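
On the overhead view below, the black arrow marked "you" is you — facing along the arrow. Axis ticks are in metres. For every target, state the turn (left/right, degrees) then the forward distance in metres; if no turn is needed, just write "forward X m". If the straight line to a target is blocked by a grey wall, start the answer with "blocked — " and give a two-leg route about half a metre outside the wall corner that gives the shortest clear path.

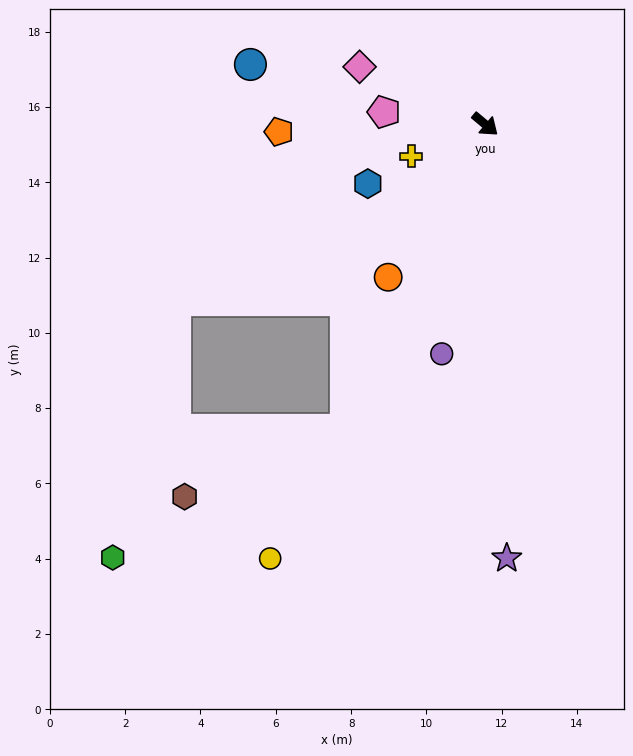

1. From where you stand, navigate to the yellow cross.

turn right 117°, forward 2.1 m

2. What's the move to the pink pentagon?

turn right 147°, forward 2.7 m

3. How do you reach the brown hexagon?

blocked — turn right 75°, forward 8.9 m, then turn right 42°, forward 4.6 m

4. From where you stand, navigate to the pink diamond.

turn right 165°, forward 3.7 m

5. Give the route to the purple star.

turn right 47°, forward 11.5 m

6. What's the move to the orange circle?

turn right 82°, forward 4.8 m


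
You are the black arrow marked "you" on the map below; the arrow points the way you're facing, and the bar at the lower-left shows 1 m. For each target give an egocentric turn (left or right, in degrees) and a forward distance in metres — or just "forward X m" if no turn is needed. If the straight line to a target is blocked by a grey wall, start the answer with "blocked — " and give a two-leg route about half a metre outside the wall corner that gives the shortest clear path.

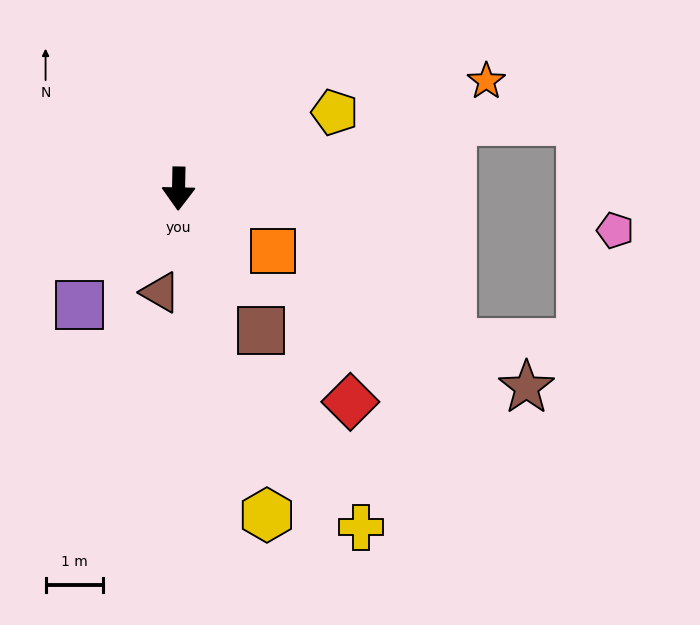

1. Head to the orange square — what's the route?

turn left 58°, forward 2.0 m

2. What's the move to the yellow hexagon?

turn left 16°, forward 5.9 m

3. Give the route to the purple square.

turn right 39°, forward 2.7 m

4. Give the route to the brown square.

turn left 31°, forward 2.9 m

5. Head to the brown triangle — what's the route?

turn right 9°, forward 1.8 m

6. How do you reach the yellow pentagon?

turn left 117°, forward 3.0 m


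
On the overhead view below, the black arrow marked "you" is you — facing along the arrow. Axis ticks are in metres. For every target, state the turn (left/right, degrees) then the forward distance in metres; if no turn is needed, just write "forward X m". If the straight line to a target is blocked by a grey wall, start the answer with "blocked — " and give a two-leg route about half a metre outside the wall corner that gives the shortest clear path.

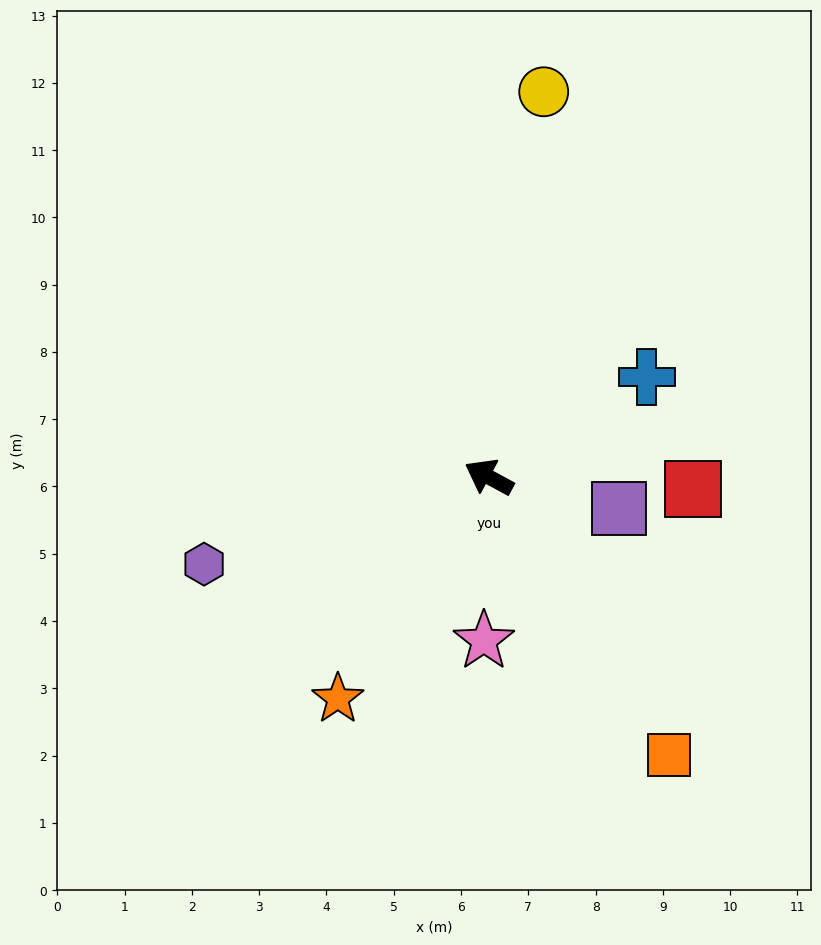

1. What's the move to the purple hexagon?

turn left 45°, forward 4.4 m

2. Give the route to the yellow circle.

turn right 70°, forward 5.8 m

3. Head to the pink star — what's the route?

turn left 117°, forward 2.4 m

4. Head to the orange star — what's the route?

turn left 84°, forward 4.0 m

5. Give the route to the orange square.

turn left 151°, forward 4.9 m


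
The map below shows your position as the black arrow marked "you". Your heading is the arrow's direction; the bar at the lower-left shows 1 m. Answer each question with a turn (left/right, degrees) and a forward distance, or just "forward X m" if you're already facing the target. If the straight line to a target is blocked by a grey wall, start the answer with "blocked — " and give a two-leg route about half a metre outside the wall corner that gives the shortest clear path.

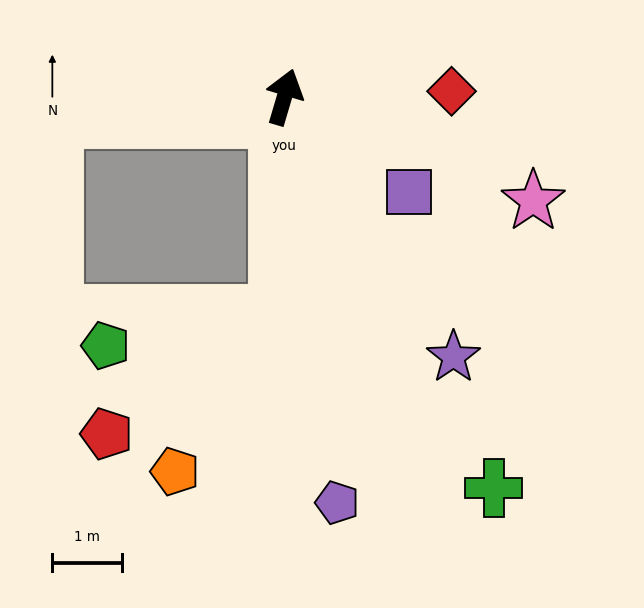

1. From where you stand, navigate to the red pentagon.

blocked — turn right 165°, forward 3.1 m, then turn right 54°, forward 3.0 m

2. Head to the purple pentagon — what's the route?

turn right 156°, forward 5.9 m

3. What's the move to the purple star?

turn right 130°, forward 4.5 m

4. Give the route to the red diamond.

turn right 72°, forward 2.4 m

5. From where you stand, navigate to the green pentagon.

blocked — turn right 165°, forward 3.1 m, then turn right 78°, forward 2.5 m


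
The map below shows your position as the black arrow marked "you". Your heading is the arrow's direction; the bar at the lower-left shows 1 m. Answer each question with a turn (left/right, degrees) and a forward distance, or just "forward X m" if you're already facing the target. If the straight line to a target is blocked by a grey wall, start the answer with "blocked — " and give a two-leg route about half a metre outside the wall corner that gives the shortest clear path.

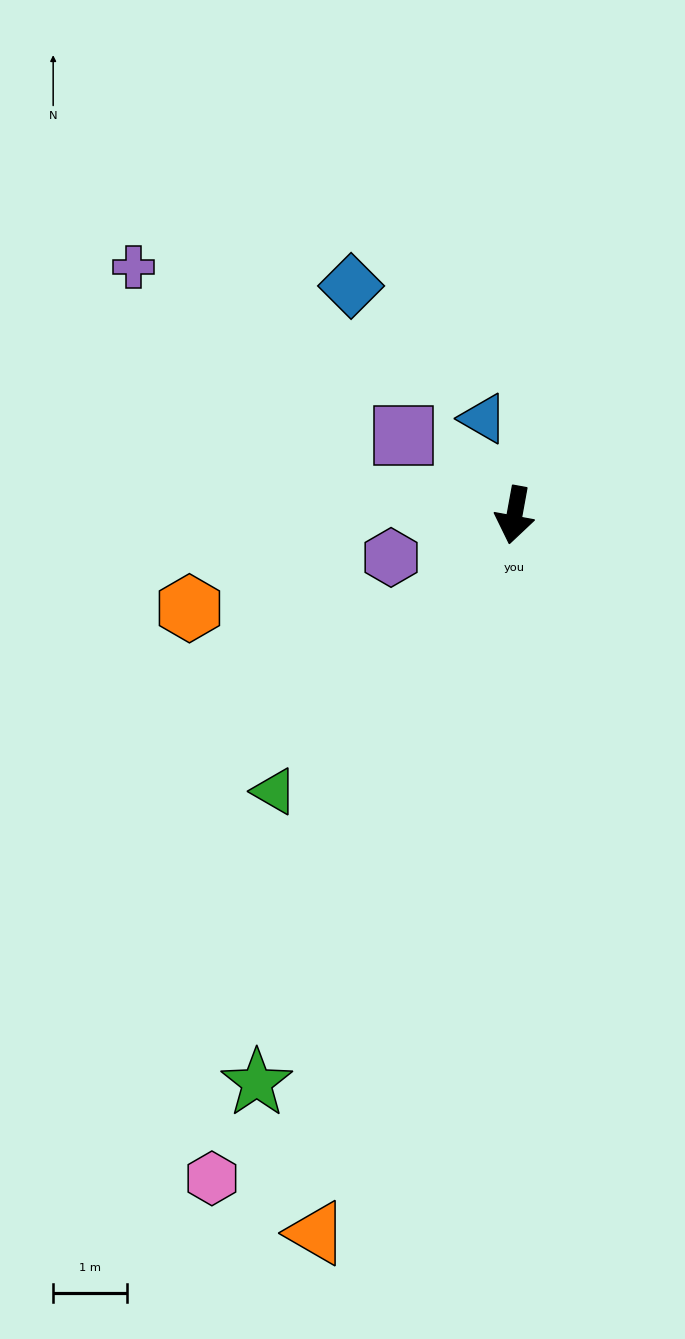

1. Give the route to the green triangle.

turn right 31°, forward 5.0 m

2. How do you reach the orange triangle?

turn right 5°, forward 10.2 m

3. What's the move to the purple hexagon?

turn right 61°, forward 1.8 m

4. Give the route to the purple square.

turn right 115°, forward 1.9 m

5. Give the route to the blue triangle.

turn right 152°, forward 1.4 m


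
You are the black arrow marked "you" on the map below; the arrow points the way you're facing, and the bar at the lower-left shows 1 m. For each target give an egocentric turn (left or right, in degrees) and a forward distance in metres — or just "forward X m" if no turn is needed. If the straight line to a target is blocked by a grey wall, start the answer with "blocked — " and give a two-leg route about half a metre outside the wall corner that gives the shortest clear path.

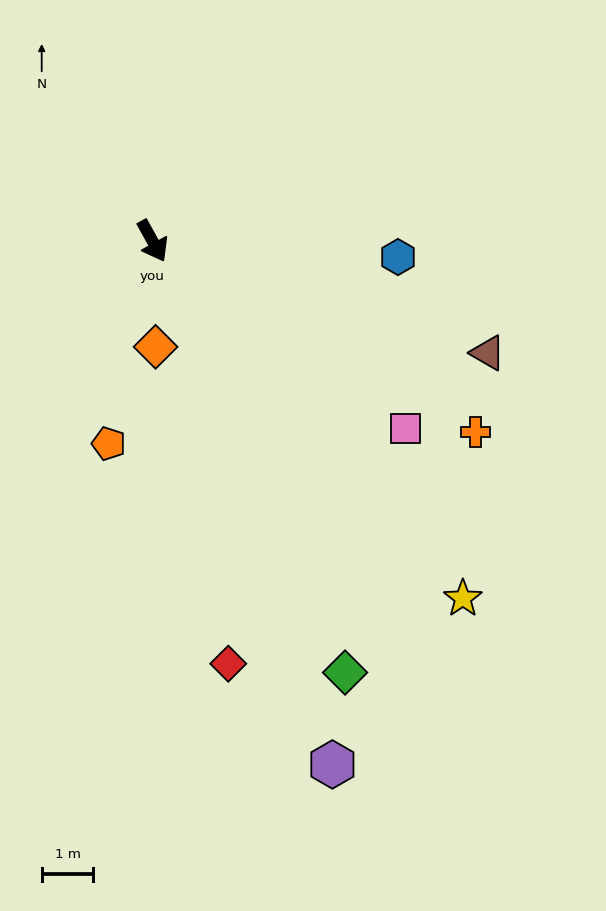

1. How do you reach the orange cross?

turn left 30°, forward 7.3 m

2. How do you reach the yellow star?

turn left 12°, forward 9.2 m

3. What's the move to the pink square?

turn left 24°, forward 6.1 m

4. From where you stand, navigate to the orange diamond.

turn right 27°, forward 2.1 m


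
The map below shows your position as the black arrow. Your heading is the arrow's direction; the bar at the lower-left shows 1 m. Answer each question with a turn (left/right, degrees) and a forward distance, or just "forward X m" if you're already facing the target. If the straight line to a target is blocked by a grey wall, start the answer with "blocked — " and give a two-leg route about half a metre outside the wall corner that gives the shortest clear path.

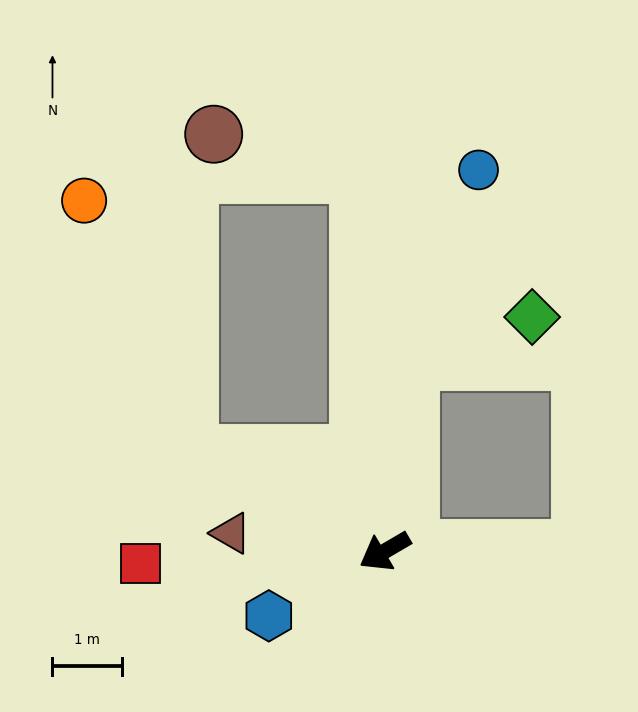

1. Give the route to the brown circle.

blocked — turn right 116°, forward 5.5 m, then turn left 71°, forward 2.2 m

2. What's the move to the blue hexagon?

forward 1.9 m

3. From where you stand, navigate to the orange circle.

blocked — turn right 57°, forward 3.2 m, then turn right 41°, forward 4.0 m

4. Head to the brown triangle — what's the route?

turn right 37°, forward 2.2 m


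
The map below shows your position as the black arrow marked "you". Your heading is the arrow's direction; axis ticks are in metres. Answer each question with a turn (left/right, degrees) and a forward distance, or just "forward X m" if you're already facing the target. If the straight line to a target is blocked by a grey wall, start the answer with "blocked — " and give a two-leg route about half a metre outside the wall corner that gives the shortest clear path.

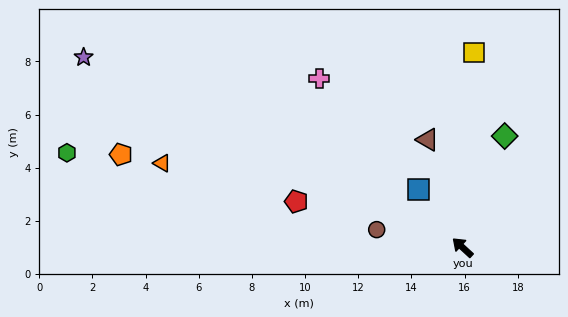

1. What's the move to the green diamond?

turn right 68°, forward 4.5 m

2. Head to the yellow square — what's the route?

turn right 51°, forward 7.3 m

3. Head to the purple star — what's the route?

turn left 16°, forward 15.9 m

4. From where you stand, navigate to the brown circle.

turn left 31°, forward 3.3 m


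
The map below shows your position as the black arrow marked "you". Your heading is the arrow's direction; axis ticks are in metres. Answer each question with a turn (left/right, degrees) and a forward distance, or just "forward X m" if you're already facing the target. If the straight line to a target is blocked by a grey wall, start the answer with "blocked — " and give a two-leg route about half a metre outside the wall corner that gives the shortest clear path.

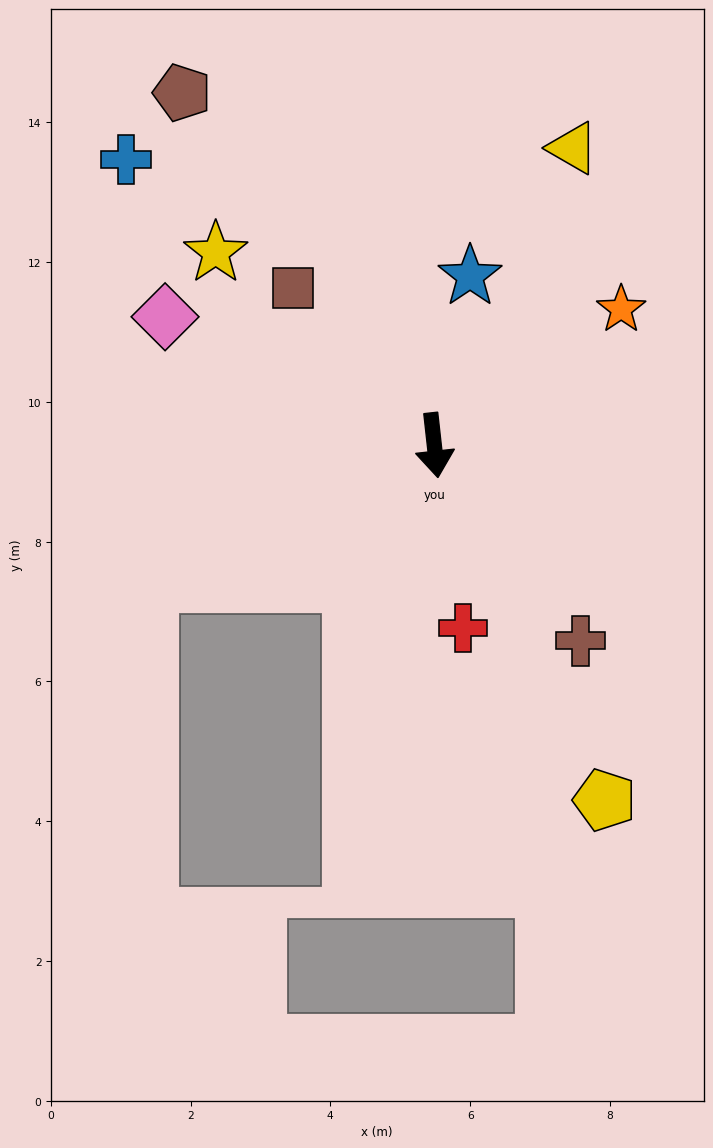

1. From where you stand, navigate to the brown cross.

turn left 30°, forward 3.5 m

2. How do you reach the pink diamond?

turn right 122°, forward 4.3 m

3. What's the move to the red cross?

turn left 3°, forward 2.6 m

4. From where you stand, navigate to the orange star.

turn left 120°, forward 3.3 m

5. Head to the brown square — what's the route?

turn right 144°, forward 3.0 m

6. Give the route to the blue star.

turn left 162°, forward 2.5 m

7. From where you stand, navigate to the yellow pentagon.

turn left 19°, forward 5.6 m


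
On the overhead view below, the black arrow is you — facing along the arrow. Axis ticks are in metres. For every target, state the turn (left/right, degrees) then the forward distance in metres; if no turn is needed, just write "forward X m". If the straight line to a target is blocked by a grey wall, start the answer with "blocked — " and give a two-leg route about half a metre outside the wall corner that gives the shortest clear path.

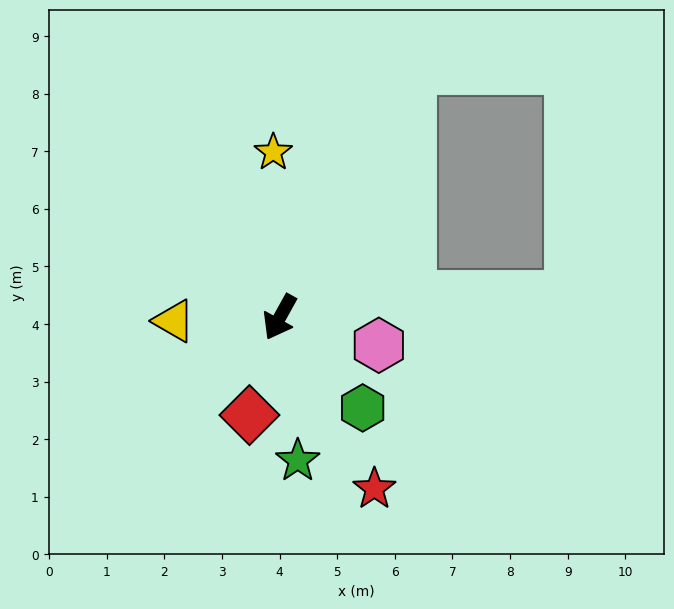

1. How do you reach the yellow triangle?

turn right 59°, forward 1.8 m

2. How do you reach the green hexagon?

turn left 71°, forward 2.1 m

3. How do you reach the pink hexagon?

turn left 103°, forward 1.8 m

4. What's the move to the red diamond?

turn left 12°, forward 1.8 m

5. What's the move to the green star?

turn left 36°, forward 2.5 m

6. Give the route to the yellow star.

turn right 149°, forward 2.9 m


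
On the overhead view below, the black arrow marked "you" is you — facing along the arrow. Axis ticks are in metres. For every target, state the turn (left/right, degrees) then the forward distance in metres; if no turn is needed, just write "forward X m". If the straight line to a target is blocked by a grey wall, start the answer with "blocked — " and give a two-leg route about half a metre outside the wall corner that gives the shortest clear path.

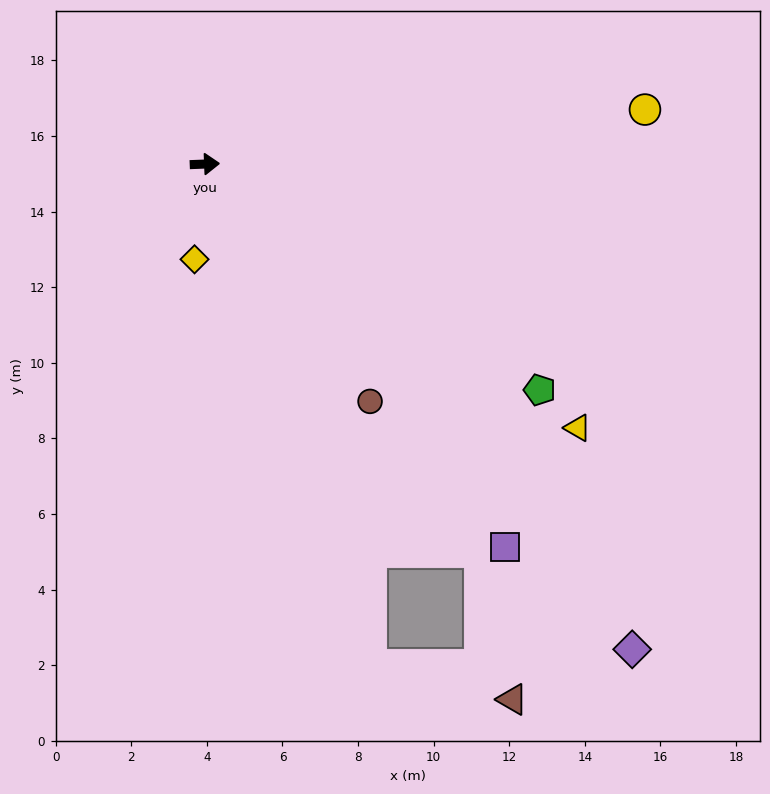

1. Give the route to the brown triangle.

blocked — turn right 74°, forward 14.0 m, then turn left 58°, forward 3.8 m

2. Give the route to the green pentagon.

turn right 36°, forward 10.7 m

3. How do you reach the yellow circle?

turn left 5°, forward 11.7 m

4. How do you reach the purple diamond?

turn right 51°, forward 17.1 m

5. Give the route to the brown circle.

turn right 57°, forward 7.7 m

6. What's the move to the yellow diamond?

turn right 98°, forward 2.5 m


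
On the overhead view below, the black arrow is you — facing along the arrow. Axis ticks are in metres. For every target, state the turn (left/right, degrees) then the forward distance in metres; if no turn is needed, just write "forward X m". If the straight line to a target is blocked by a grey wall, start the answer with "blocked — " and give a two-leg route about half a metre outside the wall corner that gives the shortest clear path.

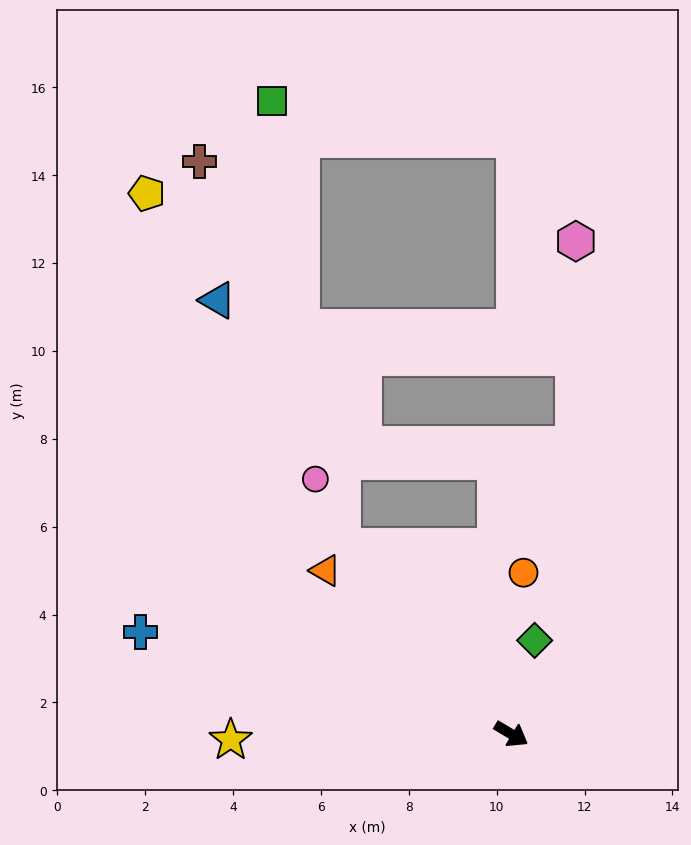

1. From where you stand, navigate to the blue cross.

turn right 165°, forward 8.8 m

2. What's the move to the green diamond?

turn left 107°, forward 2.2 m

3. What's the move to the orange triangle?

turn left 170°, forward 5.6 m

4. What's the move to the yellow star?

turn right 148°, forward 6.4 m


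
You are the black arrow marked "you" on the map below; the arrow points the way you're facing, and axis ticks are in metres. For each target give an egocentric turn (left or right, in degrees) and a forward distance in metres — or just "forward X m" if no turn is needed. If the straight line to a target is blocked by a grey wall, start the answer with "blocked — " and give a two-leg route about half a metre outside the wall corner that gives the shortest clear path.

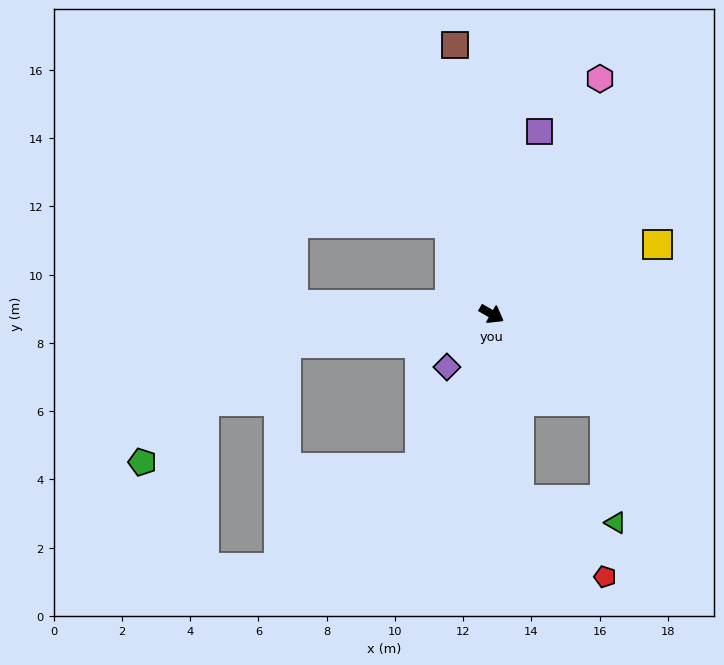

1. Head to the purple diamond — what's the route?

turn right 100°, forward 2.0 m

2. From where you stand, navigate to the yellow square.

turn left 53°, forward 5.3 m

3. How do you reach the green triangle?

blocked — turn right 8°, forward 4.2 m, then turn right 47°, forward 3.5 m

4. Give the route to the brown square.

turn left 128°, forward 7.9 m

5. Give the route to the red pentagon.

blocked — turn right 51°, forward 5.5 m, then turn left 39°, forward 3.4 m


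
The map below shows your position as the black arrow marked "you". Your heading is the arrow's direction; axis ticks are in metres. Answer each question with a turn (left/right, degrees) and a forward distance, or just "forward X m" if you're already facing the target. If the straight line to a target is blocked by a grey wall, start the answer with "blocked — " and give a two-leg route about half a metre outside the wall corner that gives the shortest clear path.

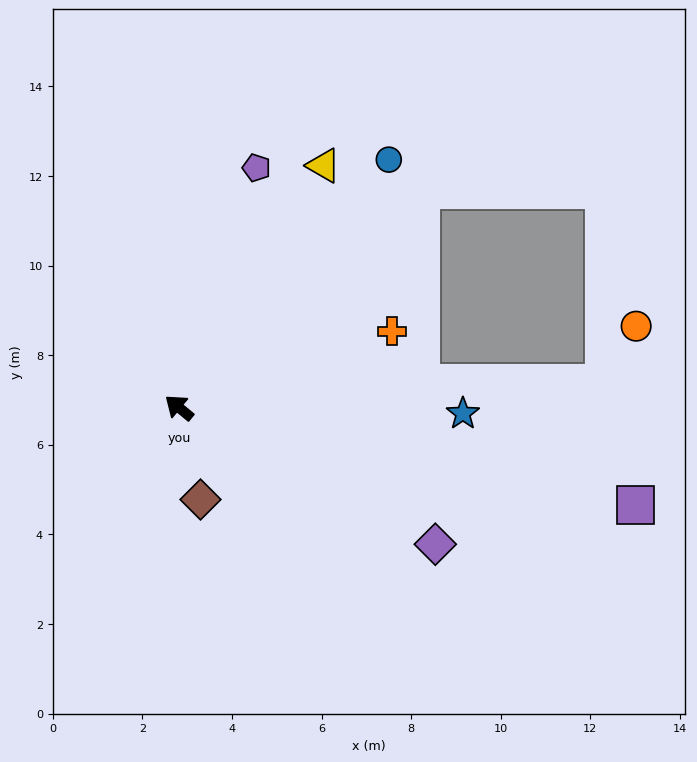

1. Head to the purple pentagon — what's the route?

turn right 68°, forward 5.6 m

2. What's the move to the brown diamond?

turn left 143°, forward 2.1 m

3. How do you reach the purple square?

turn right 153°, forward 10.4 m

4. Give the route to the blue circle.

turn right 91°, forward 7.3 m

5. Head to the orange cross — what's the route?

turn right 121°, forward 5.1 m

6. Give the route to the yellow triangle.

turn right 81°, forward 6.3 m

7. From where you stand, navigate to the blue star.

turn right 142°, forward 6.3 m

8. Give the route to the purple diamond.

turn right 169°, forward 6.5 m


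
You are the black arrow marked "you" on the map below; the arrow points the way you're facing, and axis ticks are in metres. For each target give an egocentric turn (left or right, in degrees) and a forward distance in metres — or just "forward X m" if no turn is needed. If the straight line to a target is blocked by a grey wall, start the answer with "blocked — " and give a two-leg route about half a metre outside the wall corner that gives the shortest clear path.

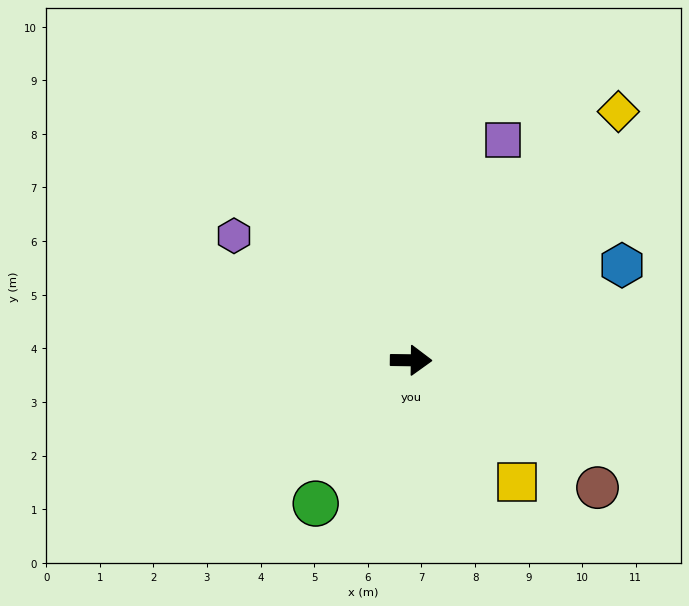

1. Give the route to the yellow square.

turn right 48°, forward 3.0 m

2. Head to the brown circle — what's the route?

turn right 34°, forward 4.2 m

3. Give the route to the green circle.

turn right 123°, forward 3.2 m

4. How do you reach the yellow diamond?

turn left 51°, forward 6.0 m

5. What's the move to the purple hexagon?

turn left 146°, forward 4.0 m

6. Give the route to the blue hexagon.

turn left 25°, forward 4.3 m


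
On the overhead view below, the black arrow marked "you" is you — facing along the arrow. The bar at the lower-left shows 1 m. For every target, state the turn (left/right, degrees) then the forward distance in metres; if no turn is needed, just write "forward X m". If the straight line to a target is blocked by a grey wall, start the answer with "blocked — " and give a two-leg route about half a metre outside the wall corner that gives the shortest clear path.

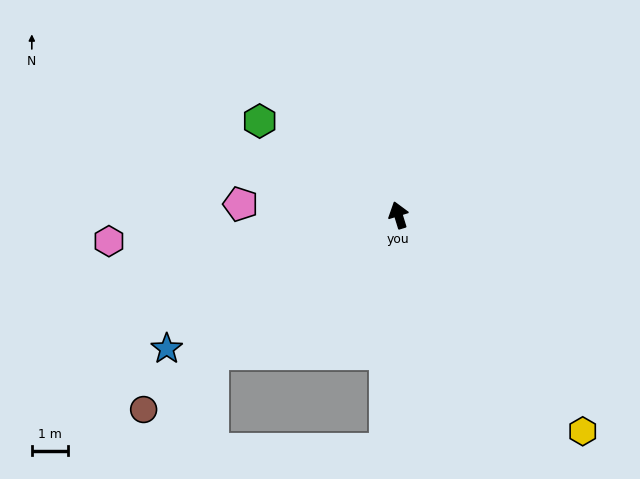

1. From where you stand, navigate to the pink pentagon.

turn left 69°, forward 4.3 m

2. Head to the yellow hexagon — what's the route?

turn right 157°, forward 7.8 m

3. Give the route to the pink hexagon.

turn left 78°, forward 7.9 m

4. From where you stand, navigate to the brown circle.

turn left 110°, forward 8.8 m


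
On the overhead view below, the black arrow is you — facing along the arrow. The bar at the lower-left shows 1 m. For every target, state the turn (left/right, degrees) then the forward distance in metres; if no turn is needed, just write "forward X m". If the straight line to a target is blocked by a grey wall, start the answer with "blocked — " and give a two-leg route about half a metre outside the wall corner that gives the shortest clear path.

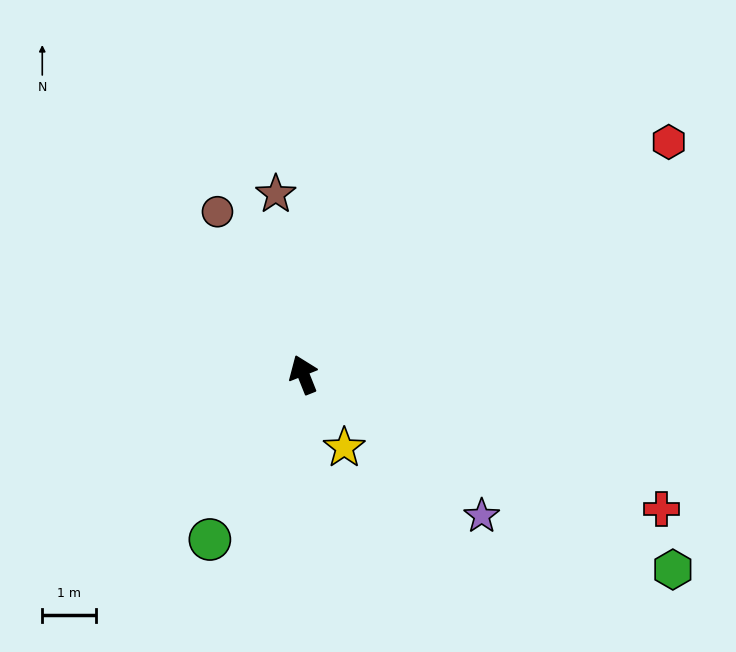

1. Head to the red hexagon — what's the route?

turn right 79°, forward 8.1 m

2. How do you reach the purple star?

turn right 150°, forward 4.2 m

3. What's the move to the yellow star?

turn right 173°, forward 1.6 m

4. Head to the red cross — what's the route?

turn right 132°, forward 7.1 m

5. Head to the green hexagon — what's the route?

turn right 140°, forward 7.8 m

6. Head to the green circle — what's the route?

turn left 129°, forward 3.5 m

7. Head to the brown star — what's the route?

turn right 13°, forward 3.4 m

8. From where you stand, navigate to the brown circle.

turn left 6°, forward 3.4 m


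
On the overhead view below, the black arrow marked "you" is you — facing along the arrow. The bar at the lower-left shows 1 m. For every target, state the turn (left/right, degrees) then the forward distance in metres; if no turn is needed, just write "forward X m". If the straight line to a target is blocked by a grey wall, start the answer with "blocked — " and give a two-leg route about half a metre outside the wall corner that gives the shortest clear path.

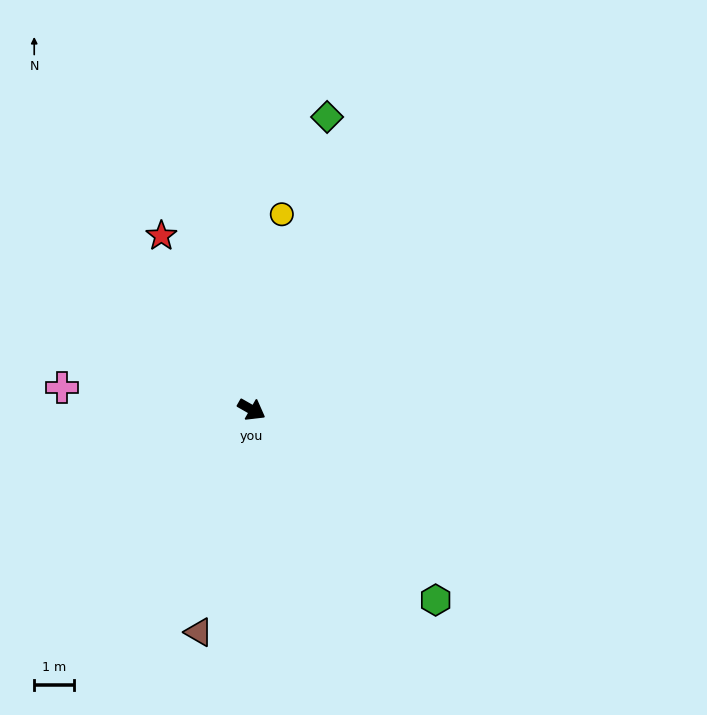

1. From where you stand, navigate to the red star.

turn left 147°, forward 4.9 m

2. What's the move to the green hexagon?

turn right 16°, forward 6.6 m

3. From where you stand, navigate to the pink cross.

turn right 157°, forward 4.8 m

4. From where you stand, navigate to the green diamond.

turn left 105°, forward 7.5 m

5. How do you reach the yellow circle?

turn left 111°, forward 4.9 m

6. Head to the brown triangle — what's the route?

turn right 74°, forward 5.7 m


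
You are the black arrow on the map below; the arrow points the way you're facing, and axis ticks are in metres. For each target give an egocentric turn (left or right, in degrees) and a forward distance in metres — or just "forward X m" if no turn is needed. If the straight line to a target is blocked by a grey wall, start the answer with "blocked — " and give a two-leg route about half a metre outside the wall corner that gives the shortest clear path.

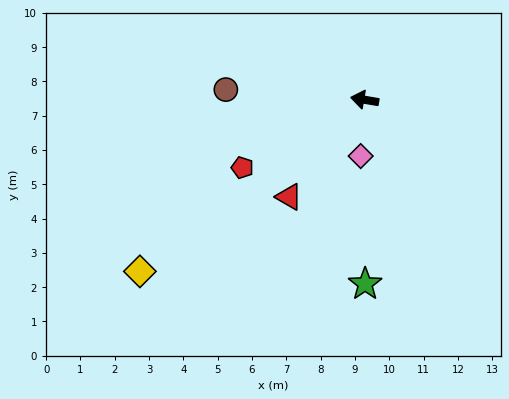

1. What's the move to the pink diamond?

turn left 96°, forward 1.6 m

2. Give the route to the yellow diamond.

turn left 47°, forward 8.2 m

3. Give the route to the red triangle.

turn left 62°, forward 3.6 m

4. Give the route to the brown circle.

turn left 5°, forward 4.1 m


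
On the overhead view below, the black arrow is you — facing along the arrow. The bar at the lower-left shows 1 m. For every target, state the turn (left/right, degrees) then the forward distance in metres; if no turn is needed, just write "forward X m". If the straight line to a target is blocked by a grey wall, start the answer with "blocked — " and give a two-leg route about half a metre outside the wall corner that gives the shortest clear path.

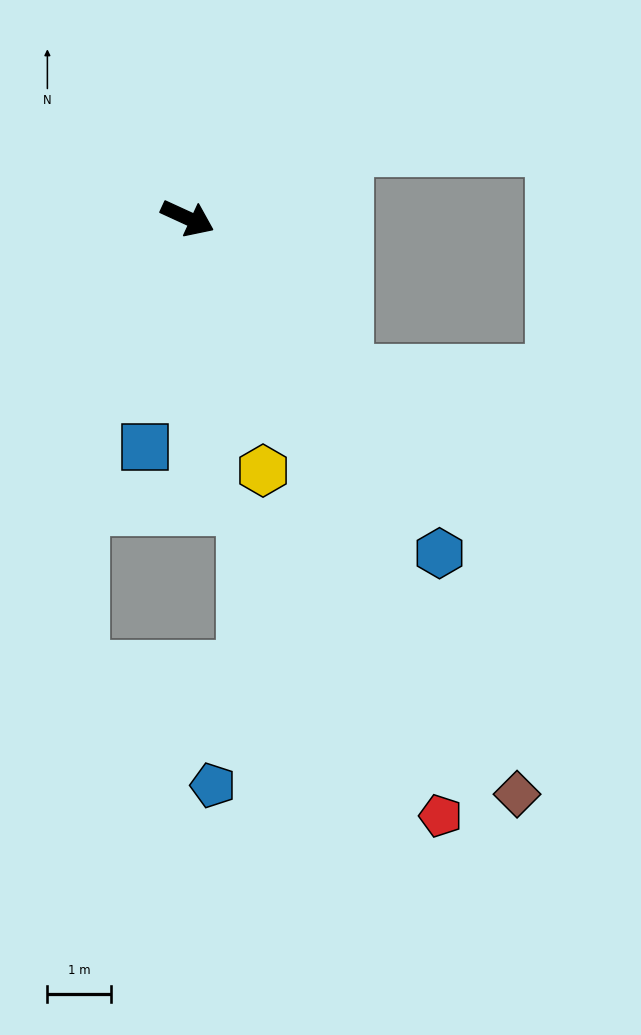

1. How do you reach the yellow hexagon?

turn right 49°, forward 4.2 m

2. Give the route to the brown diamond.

turn right 36°, forward 10.5 m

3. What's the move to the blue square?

turn right 76°, forward 3.7 m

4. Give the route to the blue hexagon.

turn right 28°, forward 6.6 m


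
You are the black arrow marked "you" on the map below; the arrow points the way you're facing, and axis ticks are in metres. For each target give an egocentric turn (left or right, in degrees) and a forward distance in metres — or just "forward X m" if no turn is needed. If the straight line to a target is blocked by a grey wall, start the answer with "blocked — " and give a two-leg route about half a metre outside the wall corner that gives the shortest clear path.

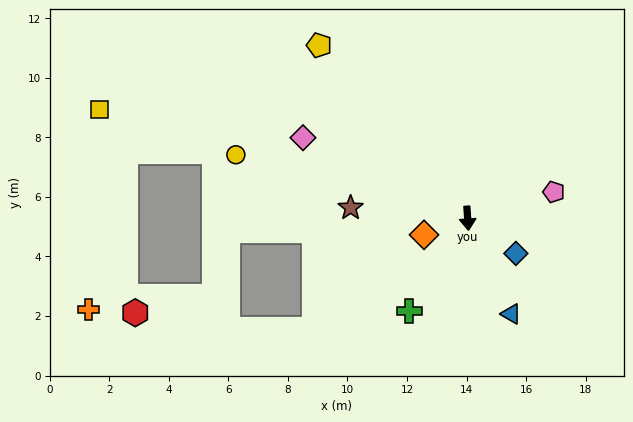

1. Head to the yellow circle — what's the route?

turn right 109°, forward 8.1 m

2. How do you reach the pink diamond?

turn right 120°, forward 6.2 m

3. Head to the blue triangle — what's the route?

turn left 21°, forward 3.5 m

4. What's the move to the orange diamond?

turn right 73°, forward 1.6 m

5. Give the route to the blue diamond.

turn left 50°, forward 2.0 m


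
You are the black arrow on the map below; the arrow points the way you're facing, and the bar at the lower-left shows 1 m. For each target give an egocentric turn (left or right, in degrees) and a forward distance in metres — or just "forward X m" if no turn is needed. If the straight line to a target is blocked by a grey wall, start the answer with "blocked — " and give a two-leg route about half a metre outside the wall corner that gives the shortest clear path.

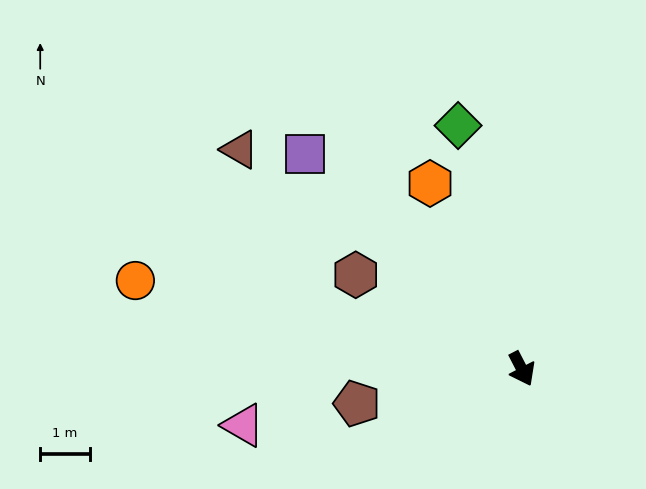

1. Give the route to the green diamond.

turn left 167°, forward 5.1 m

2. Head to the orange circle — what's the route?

turn right 130°, forward 8.0 m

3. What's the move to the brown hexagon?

turn right 147°, forward 3.9 m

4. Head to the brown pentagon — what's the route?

turn right 105°, forward 3.4 m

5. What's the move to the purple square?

turn right 162°, forward 6.2 m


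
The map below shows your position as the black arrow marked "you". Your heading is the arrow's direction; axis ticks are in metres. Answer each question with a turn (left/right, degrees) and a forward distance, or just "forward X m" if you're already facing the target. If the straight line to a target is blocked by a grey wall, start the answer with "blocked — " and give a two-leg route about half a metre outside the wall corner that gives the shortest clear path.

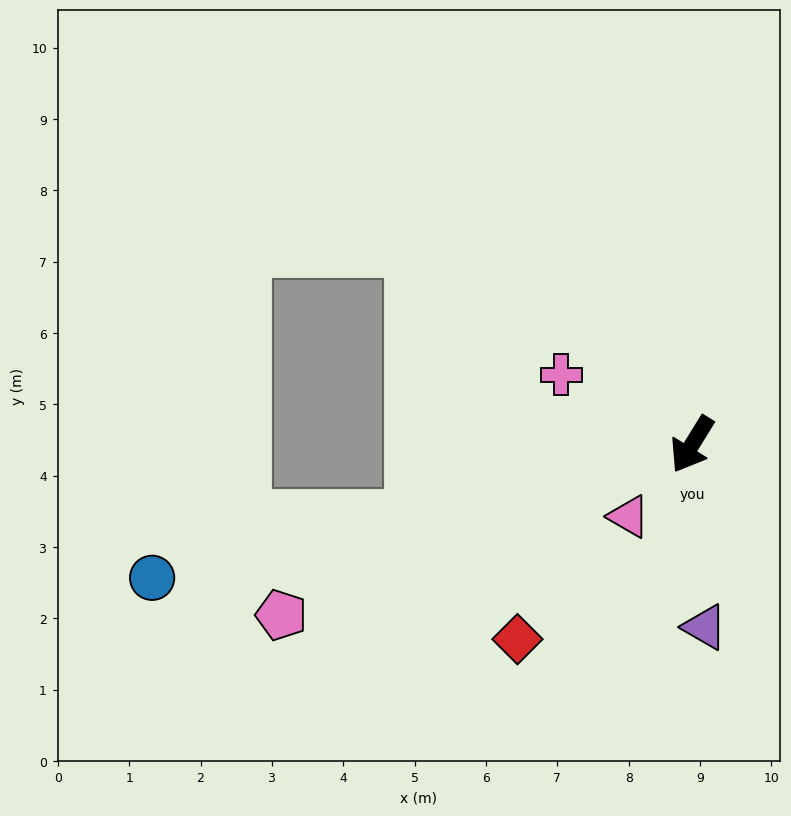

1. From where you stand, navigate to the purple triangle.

turn left 36°, forward 2.6 m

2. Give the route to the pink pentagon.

turn right 36°, forward 6.2 m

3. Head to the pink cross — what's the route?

turn right 86°, forward 2.1 m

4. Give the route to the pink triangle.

turn right 10°, forward 1.3 m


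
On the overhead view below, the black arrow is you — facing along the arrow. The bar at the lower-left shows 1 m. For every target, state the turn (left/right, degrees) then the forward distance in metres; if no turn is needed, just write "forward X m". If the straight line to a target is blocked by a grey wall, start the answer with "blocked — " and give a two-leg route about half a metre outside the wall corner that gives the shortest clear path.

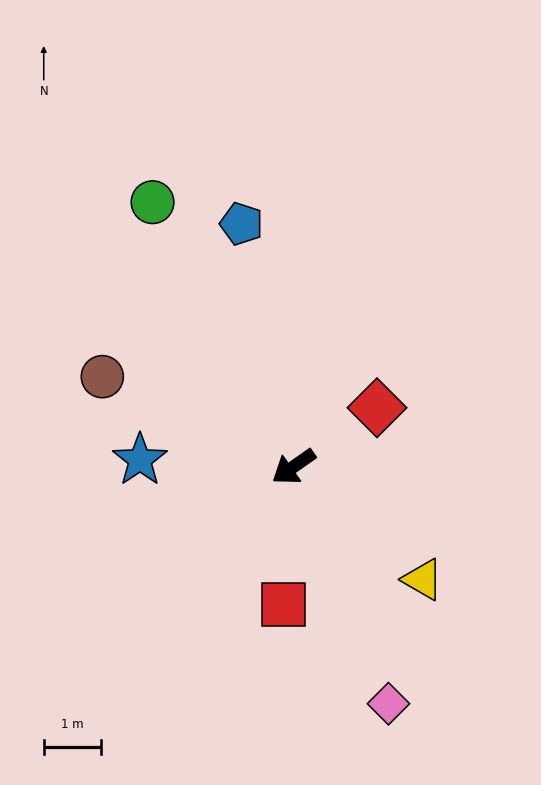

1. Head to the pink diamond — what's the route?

turn left 77°, forward 4.4 m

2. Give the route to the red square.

turn left 51°, forward 2.4 m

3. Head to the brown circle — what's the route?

turn right 60°, forward 3.7 m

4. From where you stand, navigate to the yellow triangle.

turn left 104°, forward 3.0 m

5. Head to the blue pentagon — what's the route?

turn right 113°, forward 4.3 m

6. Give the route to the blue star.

turn right 38°, forward 2.7 m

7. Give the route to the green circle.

turn right 97°, forward 5.2 m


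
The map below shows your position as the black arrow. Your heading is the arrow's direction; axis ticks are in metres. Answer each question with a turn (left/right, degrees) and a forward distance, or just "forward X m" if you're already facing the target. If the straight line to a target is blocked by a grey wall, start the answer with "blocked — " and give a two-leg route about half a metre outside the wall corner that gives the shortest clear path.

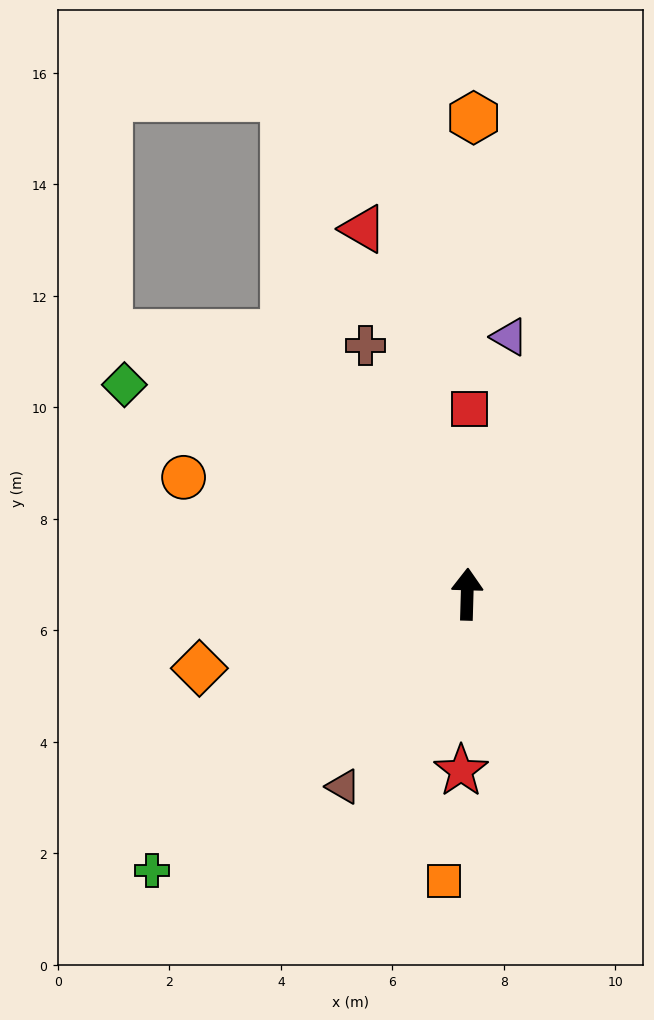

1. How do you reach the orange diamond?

turn left 107°, forward 5.0 m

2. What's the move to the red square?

forward 3.3 m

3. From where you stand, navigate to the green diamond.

turn left 60°, forward 7.2 m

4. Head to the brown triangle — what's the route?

turn left 149°, forward 4.1 m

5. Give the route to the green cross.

turn left 133°, forward 7.5 m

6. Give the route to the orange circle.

turn left 69°, forward 5.5 m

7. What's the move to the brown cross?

turn left 24°, forward 4.8 m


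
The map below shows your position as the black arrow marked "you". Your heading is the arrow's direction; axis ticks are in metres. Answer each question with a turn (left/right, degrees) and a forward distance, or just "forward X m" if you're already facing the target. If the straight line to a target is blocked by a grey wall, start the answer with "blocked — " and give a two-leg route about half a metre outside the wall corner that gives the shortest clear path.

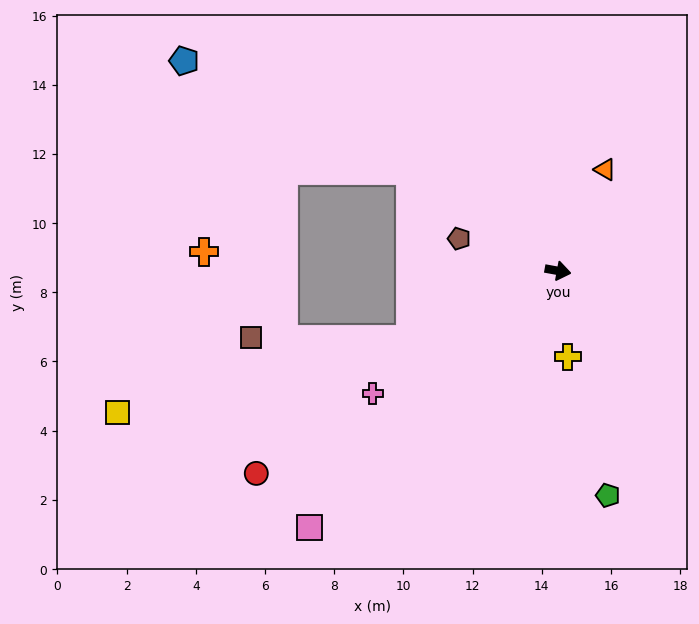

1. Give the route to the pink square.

turn right 124°, forward 10.3 m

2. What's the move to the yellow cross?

turn right 73°, forward 2.5 m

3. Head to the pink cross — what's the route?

turn right 136°, forward 6.4 m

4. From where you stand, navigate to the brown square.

blocked — turn right 145°, forward 4.7 m, then turn right 25°, forward 4.6 m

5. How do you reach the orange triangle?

turn left 75°, forward 3.2 m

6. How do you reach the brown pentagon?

turn left 172°, forward 3.0 m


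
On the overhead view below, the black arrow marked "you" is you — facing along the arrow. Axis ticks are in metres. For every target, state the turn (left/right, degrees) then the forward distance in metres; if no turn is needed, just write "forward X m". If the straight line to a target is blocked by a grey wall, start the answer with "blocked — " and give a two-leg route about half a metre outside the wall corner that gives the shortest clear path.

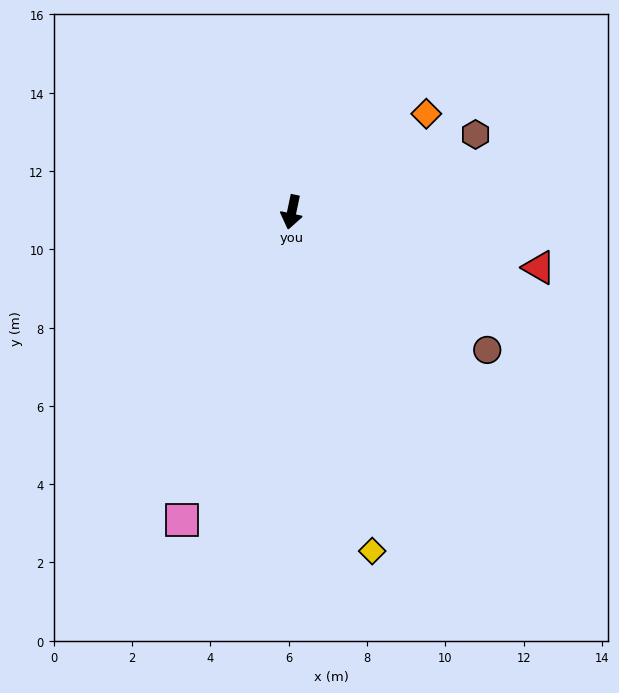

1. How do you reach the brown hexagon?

turn left 125°, forward 5.1 m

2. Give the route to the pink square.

turn right 8°, forward 8.4 m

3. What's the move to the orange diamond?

turn left 138°, forward 4.3 m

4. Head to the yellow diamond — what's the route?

turn left 25°, forward 8.9 m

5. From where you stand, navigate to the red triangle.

turn left 89°, forward 6.5 m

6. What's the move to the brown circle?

turn left 67°, forward 6.1 m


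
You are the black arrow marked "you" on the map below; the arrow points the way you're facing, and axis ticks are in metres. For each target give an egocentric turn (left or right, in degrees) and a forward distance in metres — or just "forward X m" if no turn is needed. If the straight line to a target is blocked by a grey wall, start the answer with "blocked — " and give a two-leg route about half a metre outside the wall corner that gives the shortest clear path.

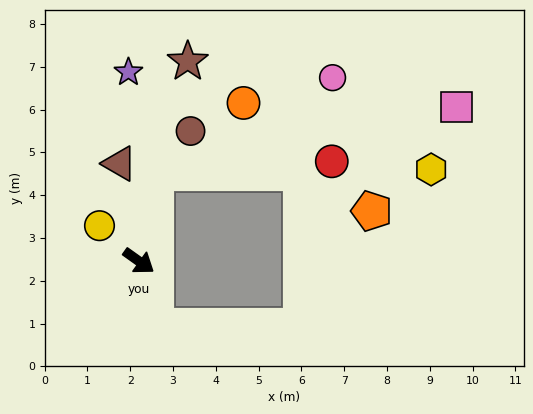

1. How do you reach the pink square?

blocked — turn left 114°, forward 2.1 m, then turn right 66°, forward 7.2 m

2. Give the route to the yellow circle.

turn left 173°, forward 1.2 m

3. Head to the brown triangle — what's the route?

turn left 137°, forward 2.3 m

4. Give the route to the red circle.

blocked — turn left 114°, forward 2.1 m, then turn right 75°, forward 4.1 m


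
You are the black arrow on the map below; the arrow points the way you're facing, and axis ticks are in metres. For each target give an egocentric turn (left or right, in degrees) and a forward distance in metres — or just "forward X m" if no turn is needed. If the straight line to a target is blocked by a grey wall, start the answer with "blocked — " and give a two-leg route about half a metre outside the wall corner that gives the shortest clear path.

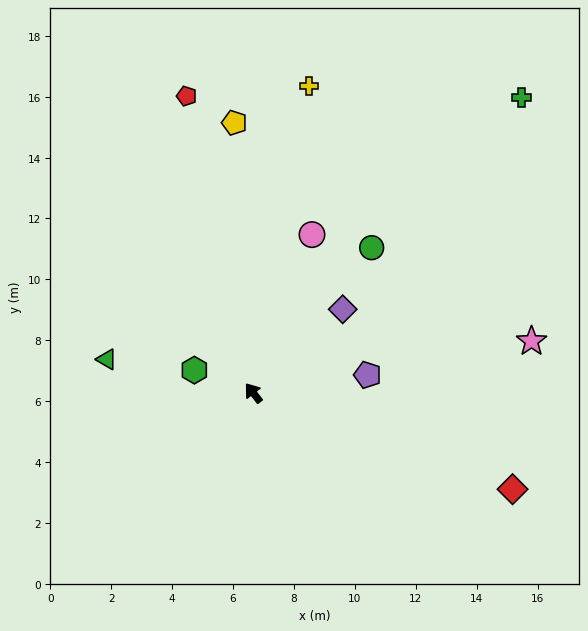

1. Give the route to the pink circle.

turn right 58°, forward 5.5 m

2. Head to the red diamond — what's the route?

turn right 148°, forward 9.1 m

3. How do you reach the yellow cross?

turn right 48°, forward 10.2 m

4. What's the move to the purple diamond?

turn right 84°, forward 4.0 m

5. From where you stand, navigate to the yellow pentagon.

turn right 33°, forward 8.9 m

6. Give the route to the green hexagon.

turn left 31°, forward 2.1 m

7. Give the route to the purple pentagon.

turn right 118°, forward 3.8 m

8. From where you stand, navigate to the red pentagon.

turn right 25°, forward 10.0 m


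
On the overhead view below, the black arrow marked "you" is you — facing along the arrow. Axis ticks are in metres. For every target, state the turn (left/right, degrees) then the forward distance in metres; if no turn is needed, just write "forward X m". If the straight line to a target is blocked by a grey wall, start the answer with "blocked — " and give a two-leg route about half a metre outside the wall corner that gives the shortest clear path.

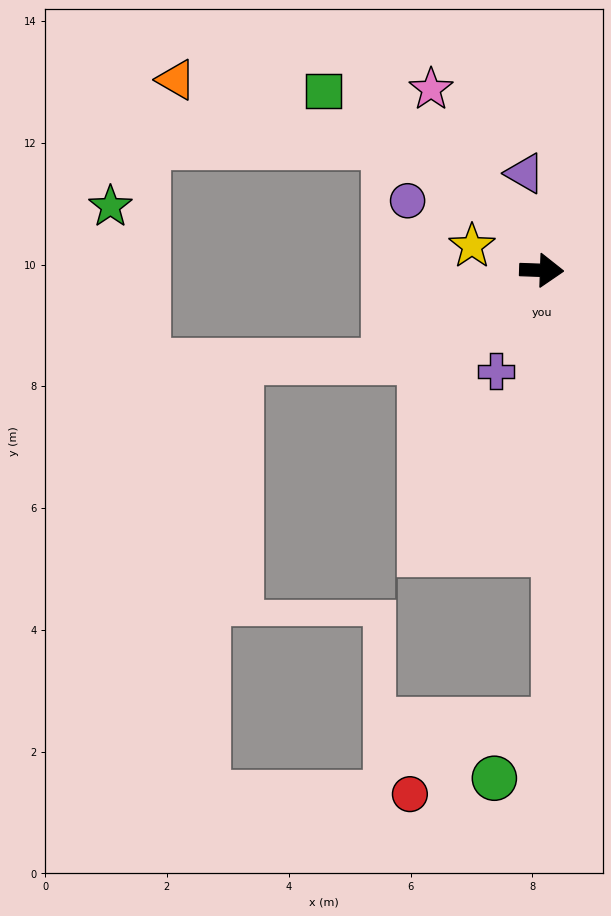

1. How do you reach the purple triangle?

turn left 102°, forward 1.6 m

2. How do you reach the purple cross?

turn right 112°, forward 1.8 m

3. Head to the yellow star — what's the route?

turn left 163°, forward 1.2 m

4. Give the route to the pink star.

turn left 123°, forward 3.5 m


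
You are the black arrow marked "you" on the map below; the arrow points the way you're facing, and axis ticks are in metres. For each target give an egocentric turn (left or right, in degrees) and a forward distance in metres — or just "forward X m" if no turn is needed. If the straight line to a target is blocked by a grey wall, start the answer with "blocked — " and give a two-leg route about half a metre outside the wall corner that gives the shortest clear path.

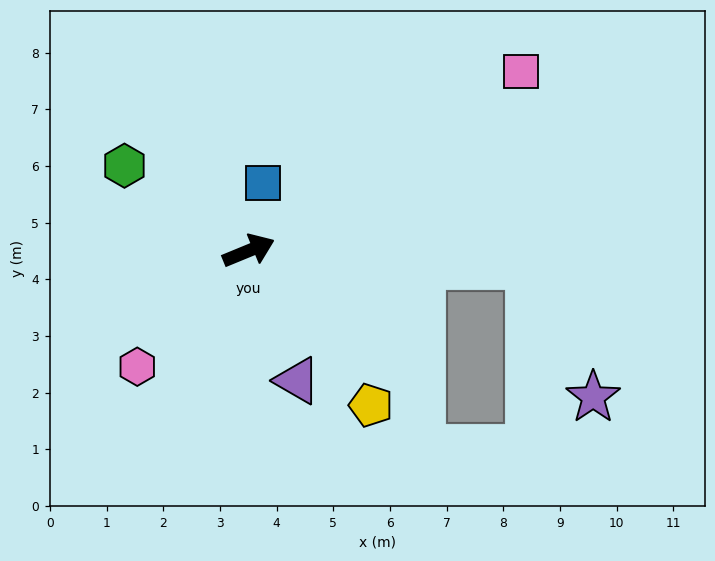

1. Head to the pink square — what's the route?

turn left 11°, forward 5.8 m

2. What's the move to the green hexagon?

turn left 123°, forward 2.7 m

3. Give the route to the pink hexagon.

turn right 156°, forward 2.8 m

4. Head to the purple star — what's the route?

blocked — turn right 25°, forward 5.0 m, then turn right 61°, forward 2.6 m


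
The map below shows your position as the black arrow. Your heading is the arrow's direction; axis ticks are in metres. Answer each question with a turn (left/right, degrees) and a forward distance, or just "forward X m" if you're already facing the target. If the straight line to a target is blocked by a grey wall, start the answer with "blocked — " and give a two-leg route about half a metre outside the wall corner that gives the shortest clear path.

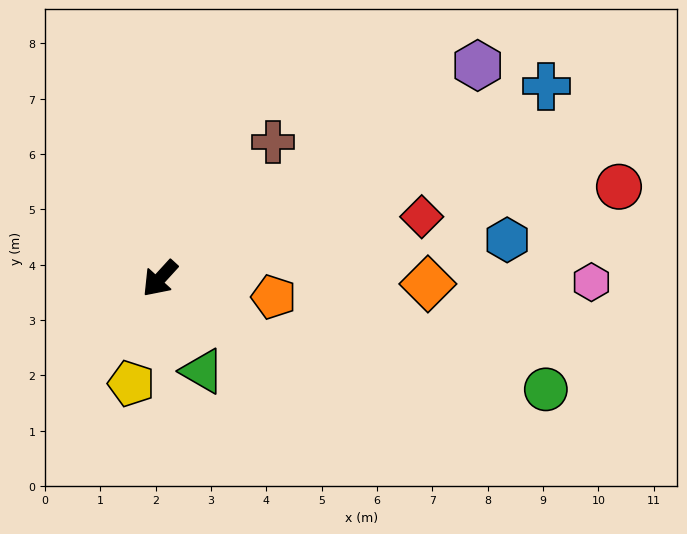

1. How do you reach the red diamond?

turn left 146°, forward 4.9 m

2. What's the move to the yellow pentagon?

turn left 27°, forward 2.0 m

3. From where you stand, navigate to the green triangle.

turn left 67°, forward 1.8 m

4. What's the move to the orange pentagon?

turn left 123°, forward 2.1 m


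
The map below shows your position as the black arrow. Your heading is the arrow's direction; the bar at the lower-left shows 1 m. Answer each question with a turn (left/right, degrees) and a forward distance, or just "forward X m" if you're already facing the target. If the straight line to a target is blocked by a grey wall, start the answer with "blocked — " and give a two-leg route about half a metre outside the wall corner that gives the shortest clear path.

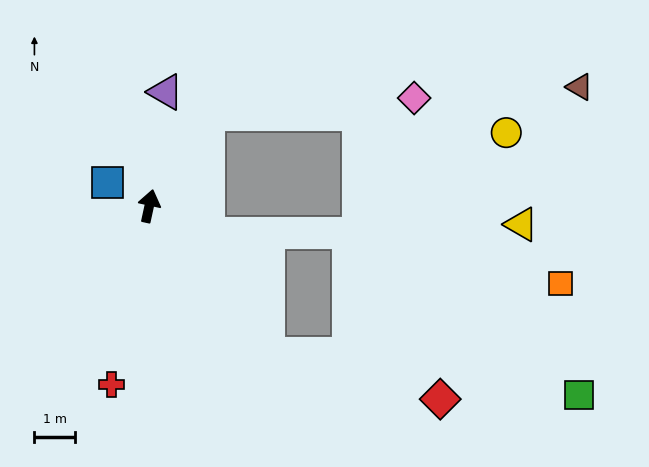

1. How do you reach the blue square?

turn left 73°, forward 1.2 m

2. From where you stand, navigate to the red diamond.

blocked — turn right 129°, forward 4.7 m, then turn left 37°, forward 4.4 m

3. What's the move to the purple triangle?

turn left 4°, forward 2.8 m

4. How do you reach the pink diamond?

blocked — turn right 20°, forward 2.7 m, then turn right 53°, forward 5.1 m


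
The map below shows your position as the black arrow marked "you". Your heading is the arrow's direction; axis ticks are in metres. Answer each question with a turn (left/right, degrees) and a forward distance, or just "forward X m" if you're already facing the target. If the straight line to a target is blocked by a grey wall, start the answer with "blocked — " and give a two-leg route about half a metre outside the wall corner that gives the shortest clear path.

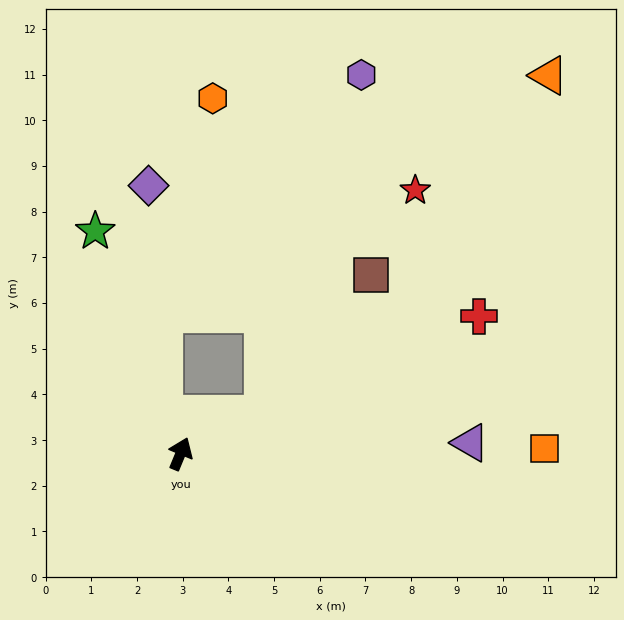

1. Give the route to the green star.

turn left 43°, forward 5.2 m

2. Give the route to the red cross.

turn right 43°, forward 7.2 m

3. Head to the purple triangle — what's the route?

turn right 65°, forward 6.3 m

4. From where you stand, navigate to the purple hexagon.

blocked — turn right 42°, forward 2.0 m, then turn left 48°, forward 7.7 m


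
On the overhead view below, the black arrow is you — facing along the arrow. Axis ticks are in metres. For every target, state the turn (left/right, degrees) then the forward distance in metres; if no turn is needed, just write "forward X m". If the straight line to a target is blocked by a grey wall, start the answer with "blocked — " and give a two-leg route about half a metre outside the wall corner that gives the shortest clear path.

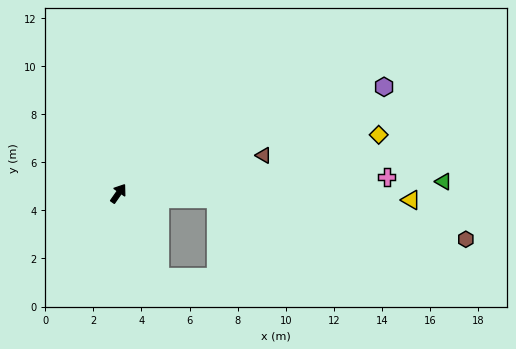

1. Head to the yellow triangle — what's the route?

turn right 56°, forward 12.2 m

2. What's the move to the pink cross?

turn right 52°, forward 11.2 m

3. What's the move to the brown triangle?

turn right 40°, forward 6.2 m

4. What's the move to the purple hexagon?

turn right 33°, forward 11.9 m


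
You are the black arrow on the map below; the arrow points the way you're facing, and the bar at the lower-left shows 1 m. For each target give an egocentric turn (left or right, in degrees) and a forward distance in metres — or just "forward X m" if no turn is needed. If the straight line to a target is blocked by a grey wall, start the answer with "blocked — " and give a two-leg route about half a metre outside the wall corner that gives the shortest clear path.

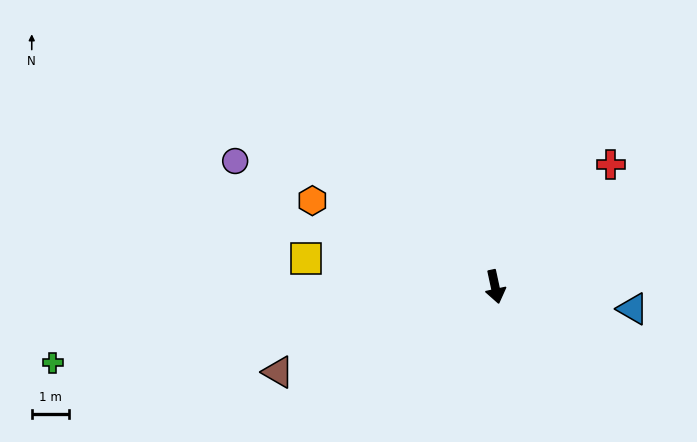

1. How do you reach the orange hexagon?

turn right 127°, forward 5.4 m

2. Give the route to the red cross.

turn left 124°, forward 4.5 m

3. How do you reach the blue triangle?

turn left 69°, forward 3.8 m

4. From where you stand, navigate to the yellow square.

turn right 111°, forward 5.2 m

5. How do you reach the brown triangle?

turn right 81°, forward 6.3 m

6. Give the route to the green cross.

turn right 92°, forward 12.1 m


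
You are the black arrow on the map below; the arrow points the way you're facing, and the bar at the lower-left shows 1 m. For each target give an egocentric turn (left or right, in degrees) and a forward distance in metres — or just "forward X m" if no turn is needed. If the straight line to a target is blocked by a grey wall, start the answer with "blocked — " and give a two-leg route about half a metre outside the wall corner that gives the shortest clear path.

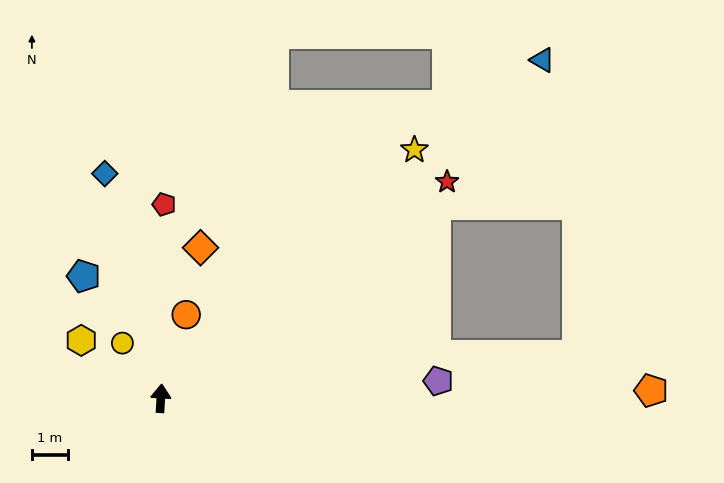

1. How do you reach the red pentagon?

turn left 3°, forward 5.4 m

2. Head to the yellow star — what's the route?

turn right 42°, forward 9.9 m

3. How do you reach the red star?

turn right 49°, forward 10.0 m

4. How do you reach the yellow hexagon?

turn left 57°, forward 2.7 m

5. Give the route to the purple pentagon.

turn right 83°, forward 7.8 m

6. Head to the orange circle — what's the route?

turn right 13°, forward 2.4 m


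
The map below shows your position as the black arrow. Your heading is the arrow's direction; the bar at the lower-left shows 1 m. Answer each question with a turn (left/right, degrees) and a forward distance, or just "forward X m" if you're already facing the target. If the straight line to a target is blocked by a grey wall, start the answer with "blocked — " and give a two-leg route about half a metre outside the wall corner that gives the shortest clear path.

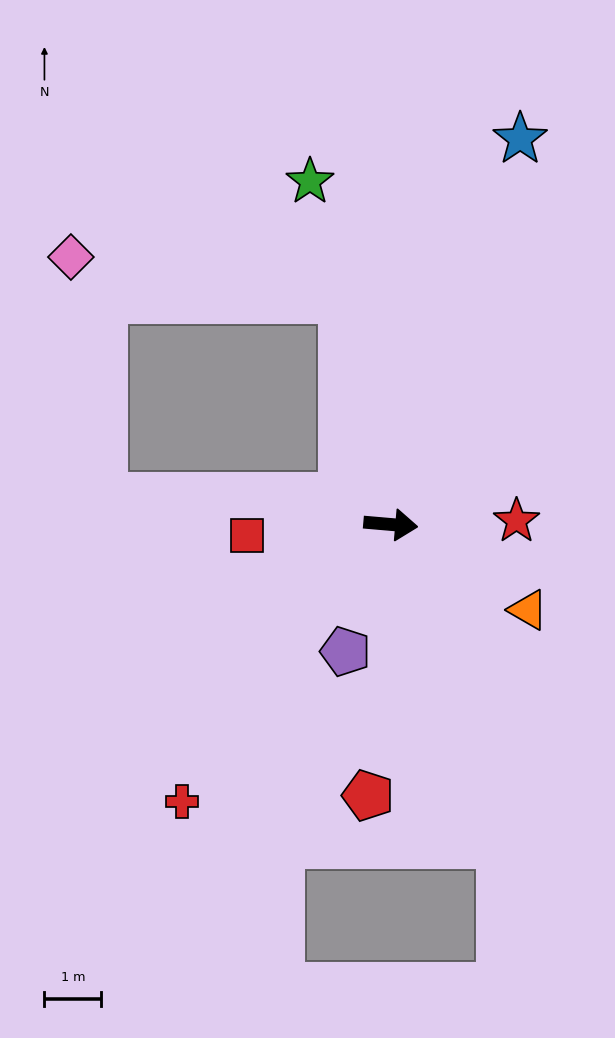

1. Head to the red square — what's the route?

turn right 171°, forward 2.5 m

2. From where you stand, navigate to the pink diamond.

blocked — turn left 107°, forward 4.0 m, then turn left 69°, forward 4.8 m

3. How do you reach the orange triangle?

turn right 27°, forward 2.8 m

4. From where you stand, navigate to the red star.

turn left 7°, forward 2.2 m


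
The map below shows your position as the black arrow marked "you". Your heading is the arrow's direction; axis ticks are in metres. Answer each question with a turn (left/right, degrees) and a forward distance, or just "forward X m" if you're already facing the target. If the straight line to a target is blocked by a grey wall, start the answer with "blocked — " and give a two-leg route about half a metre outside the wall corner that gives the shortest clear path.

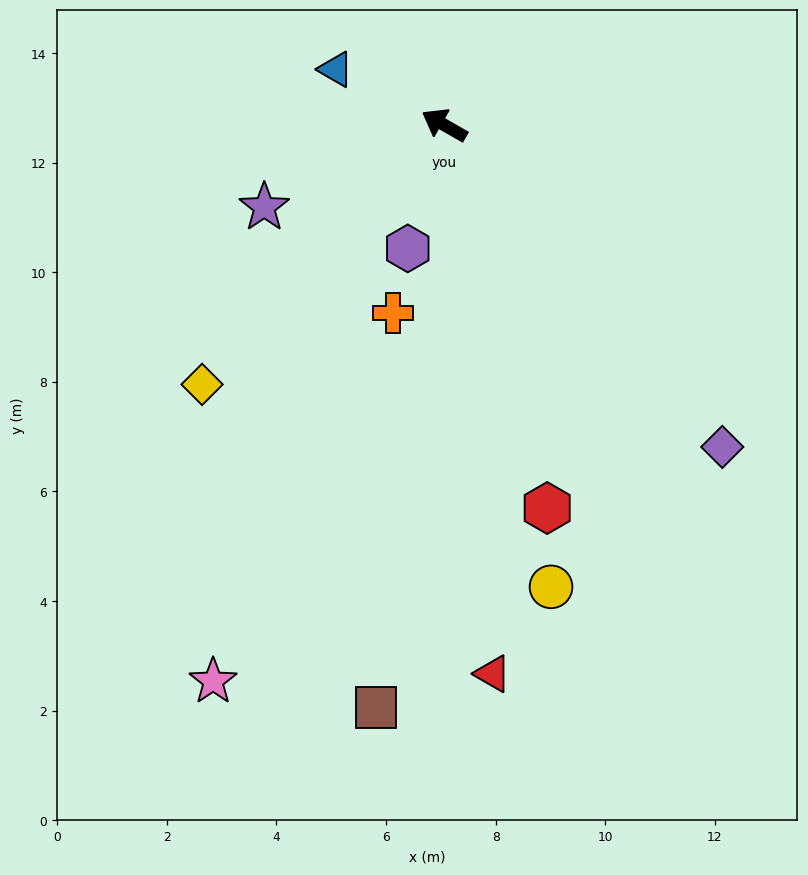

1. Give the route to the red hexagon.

turn left 135°, forward 7.2 m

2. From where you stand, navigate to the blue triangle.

turn left 3°, forward 2.2 m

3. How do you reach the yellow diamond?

turn left 77°, forward 6.5 m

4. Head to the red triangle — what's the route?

turn left 125°, forward 10.1 m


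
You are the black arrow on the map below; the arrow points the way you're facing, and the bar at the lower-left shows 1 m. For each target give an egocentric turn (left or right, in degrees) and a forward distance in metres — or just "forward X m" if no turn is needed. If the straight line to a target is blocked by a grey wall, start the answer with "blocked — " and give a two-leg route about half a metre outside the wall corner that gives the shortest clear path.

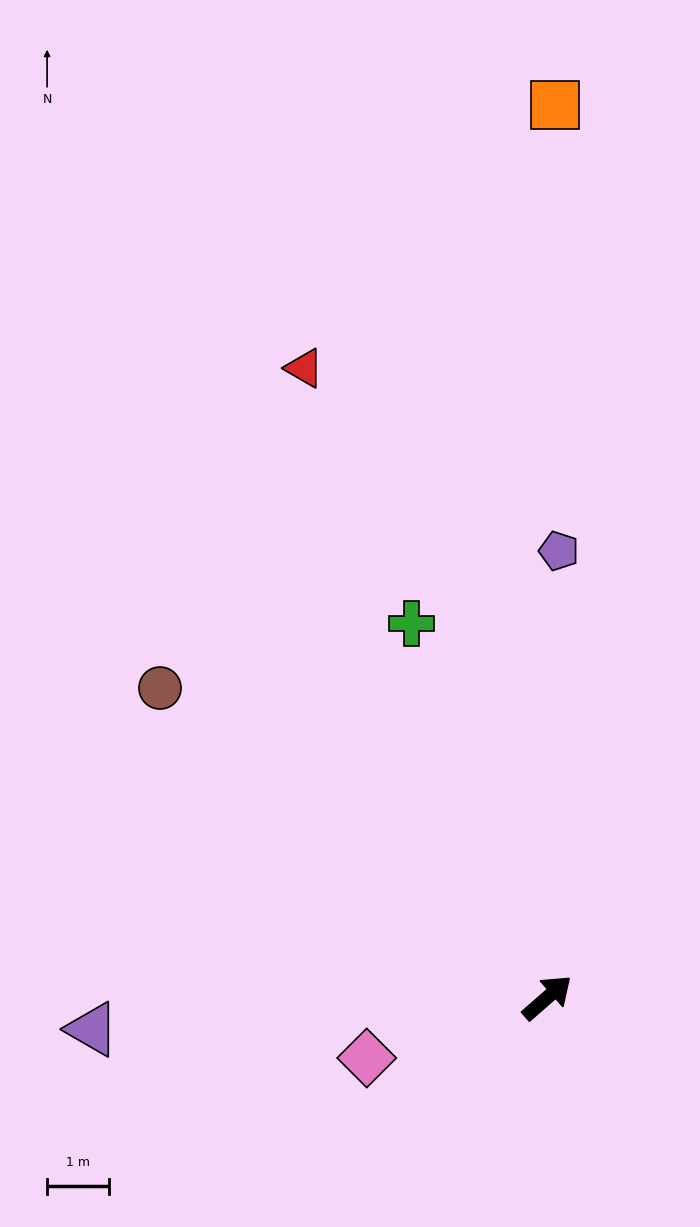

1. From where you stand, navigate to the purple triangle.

turn left 143°, forward 7.4 m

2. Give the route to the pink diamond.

turn left 157°, forward 3.1 m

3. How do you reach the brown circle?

turn left 100°, forward 8.0 m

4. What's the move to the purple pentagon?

turn left 47°, forward 7.2 m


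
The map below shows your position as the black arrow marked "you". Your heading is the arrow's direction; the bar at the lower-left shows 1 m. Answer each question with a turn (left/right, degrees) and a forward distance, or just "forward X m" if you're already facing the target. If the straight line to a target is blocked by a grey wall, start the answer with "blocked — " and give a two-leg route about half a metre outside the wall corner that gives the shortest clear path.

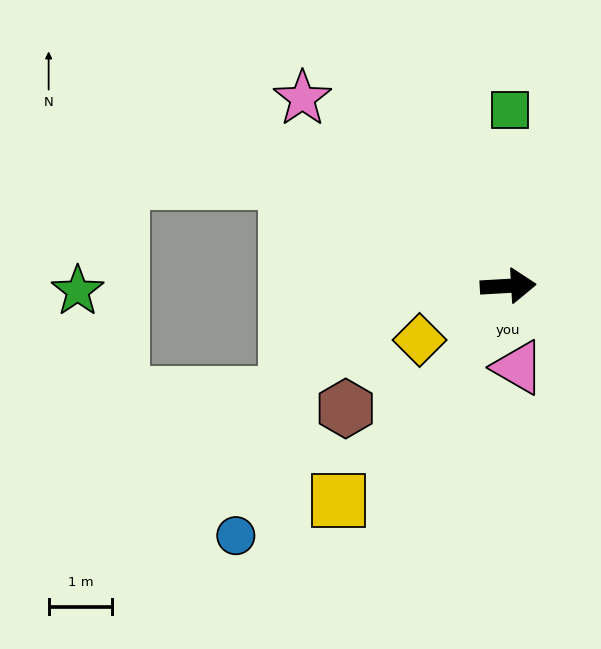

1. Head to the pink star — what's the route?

turn left 134°, forward 4.4 m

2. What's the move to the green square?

turn left 86°, forward 2.8 m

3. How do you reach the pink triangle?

turn right 86°, forward 1.3 m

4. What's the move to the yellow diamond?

turn right 152°, forward 1.6 m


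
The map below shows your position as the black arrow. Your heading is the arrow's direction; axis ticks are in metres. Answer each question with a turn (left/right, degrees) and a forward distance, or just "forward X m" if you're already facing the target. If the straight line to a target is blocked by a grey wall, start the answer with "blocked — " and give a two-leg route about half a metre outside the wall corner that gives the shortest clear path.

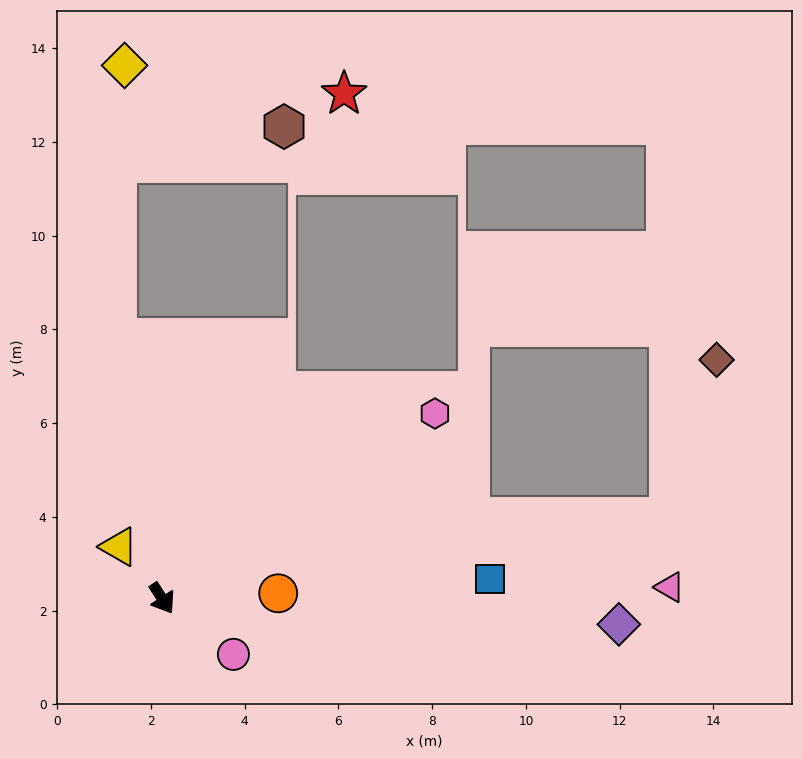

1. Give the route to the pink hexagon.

turn left 91°, forward 7.0 m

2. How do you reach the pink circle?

turn left 19°, forward 1.9 m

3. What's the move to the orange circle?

turn left 60°, forward 2.5 m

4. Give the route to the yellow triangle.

turn right 173°, forward 1.4 m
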